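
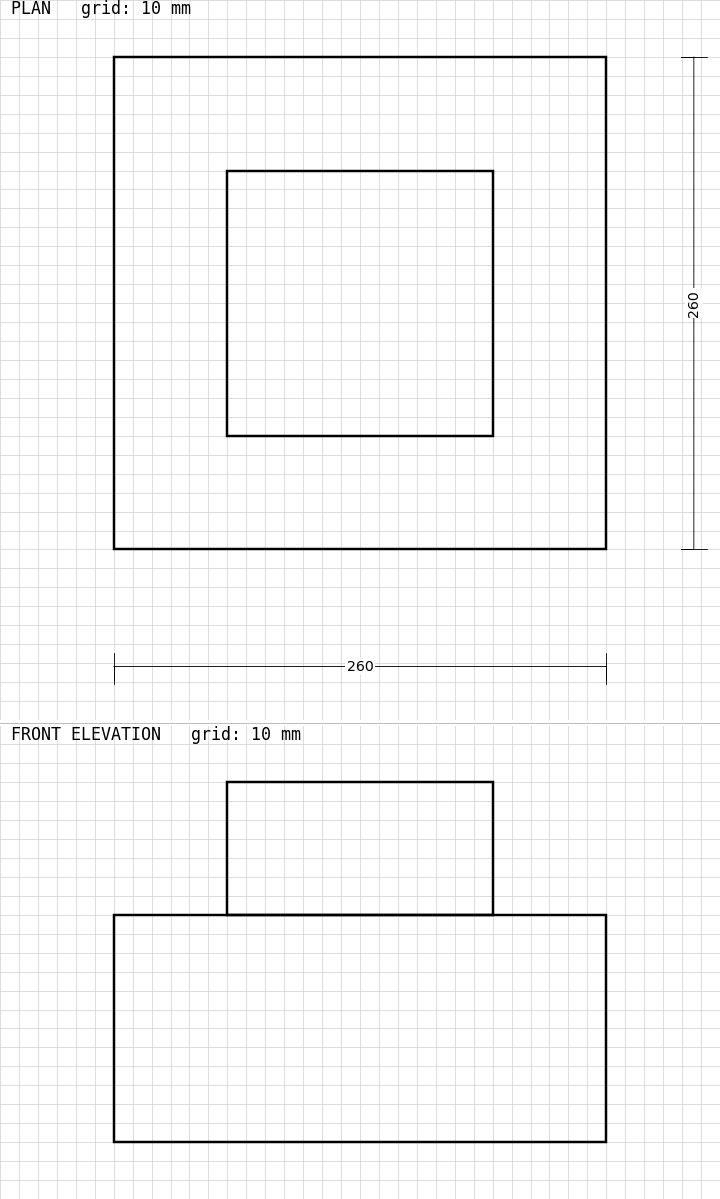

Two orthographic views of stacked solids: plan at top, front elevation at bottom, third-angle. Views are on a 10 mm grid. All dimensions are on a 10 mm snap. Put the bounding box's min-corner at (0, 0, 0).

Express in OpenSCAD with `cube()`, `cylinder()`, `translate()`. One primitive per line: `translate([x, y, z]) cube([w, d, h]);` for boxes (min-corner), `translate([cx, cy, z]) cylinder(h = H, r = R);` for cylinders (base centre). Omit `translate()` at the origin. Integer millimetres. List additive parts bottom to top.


cube([260, 260, 120]);
translate([60, 60, 120]) cube([140, 140, 70]);


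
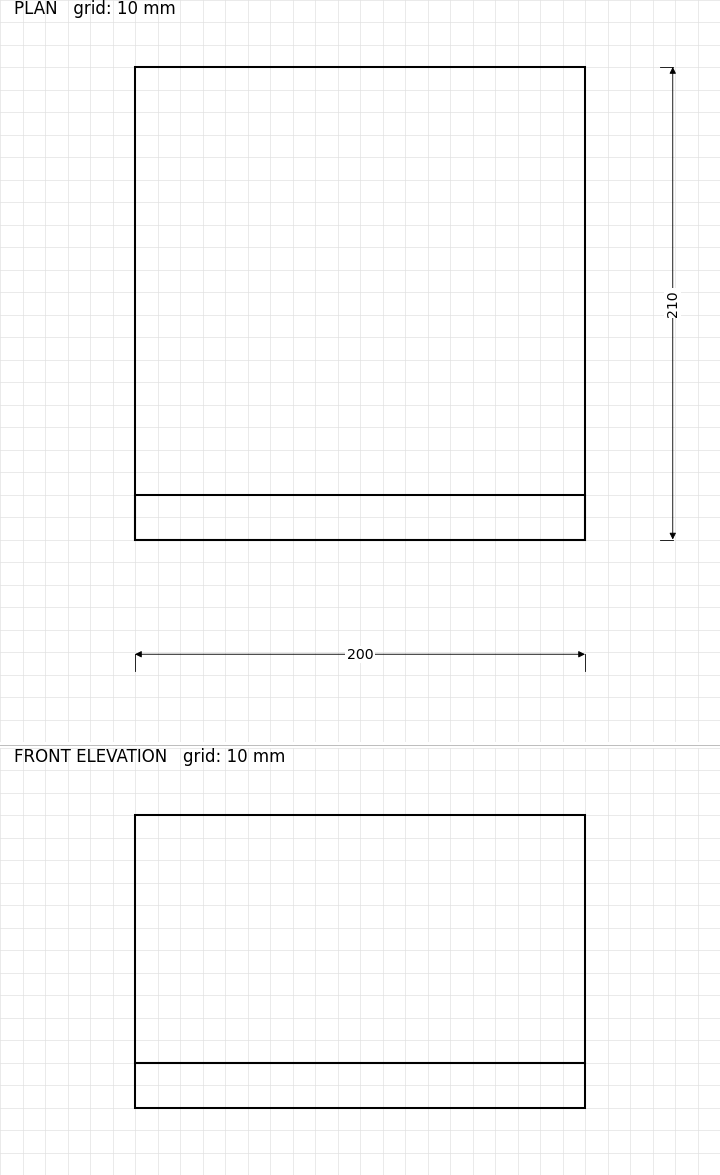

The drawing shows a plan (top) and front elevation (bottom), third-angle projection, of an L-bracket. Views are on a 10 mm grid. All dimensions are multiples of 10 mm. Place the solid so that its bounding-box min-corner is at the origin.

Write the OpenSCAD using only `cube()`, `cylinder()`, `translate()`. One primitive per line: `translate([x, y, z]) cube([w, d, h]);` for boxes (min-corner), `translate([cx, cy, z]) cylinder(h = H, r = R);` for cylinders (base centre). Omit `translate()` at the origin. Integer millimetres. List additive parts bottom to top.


cube([200, 210, 20]);
translate([0, 0, 20]) cube([200, 20, 110]);


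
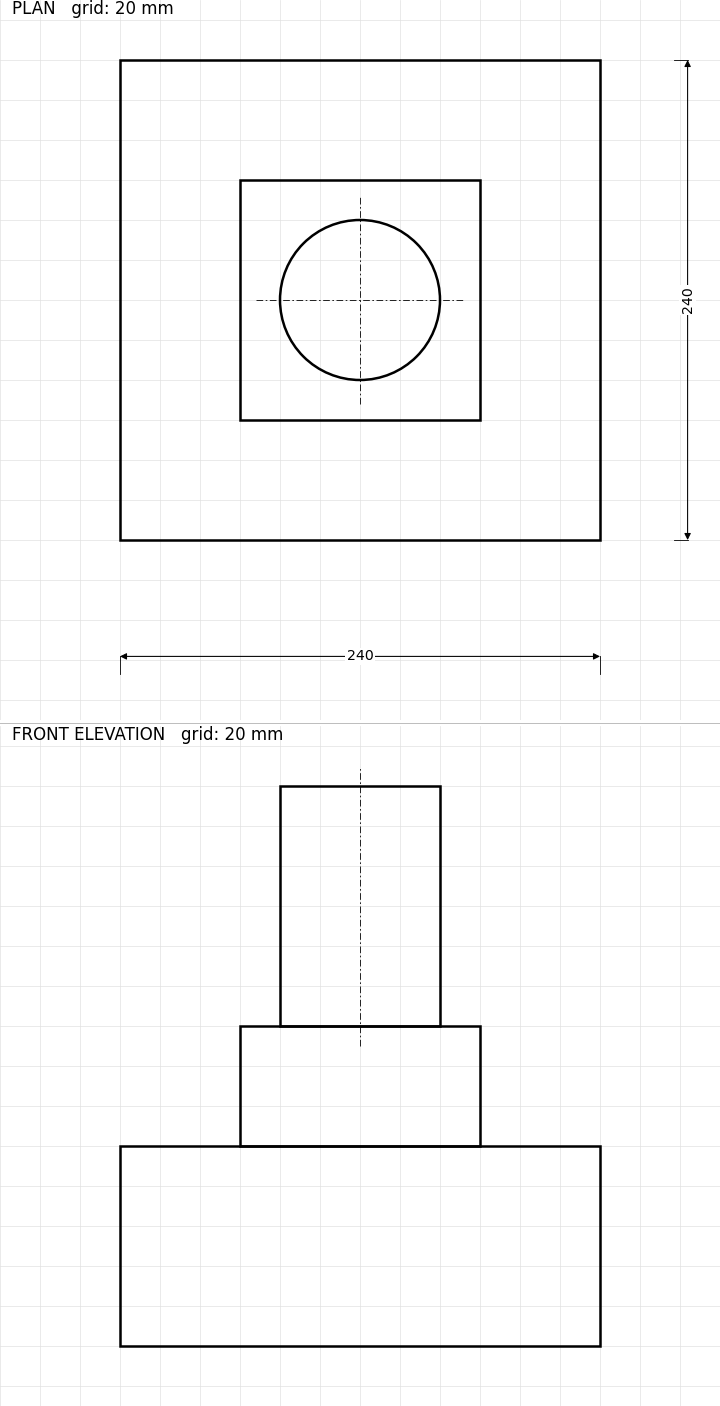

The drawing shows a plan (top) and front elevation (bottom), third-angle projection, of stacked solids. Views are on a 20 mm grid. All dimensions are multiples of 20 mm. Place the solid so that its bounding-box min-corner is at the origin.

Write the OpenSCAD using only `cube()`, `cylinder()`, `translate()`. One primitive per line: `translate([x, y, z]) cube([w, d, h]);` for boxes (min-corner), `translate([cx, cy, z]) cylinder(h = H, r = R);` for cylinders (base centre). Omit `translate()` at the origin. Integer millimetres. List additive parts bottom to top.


cube([240, 240, 100]);
translate([60, 60, 100]) cube([120, 120, 60]);
translate([120, 120, 160]) cylinder(h = 120, r = 40);


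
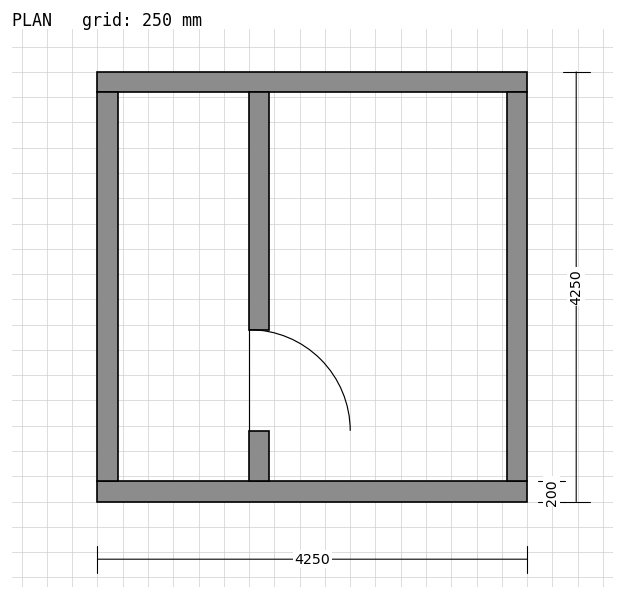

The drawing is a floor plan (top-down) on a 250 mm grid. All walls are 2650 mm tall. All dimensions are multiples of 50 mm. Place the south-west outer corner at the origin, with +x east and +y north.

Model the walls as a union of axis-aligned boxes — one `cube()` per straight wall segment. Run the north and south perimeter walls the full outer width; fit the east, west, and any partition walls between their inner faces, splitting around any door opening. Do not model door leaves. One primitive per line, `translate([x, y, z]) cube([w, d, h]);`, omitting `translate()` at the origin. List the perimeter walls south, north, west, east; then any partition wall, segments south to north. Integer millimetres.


cube([4250, 200, 2650]);
translate([0, 4050, 0]) cube([4250, 200, 2650]);
translate([0, 200, 0]) cube([200, 3850, 2650]);
translate([4050, 200, 0]) cube([200, 3850, 2650]);
translate([1500, 200, 0]) cube([200, 500, 2650]);
translate([1500, 1700, 0]) cube([200, 2350, 2650]);


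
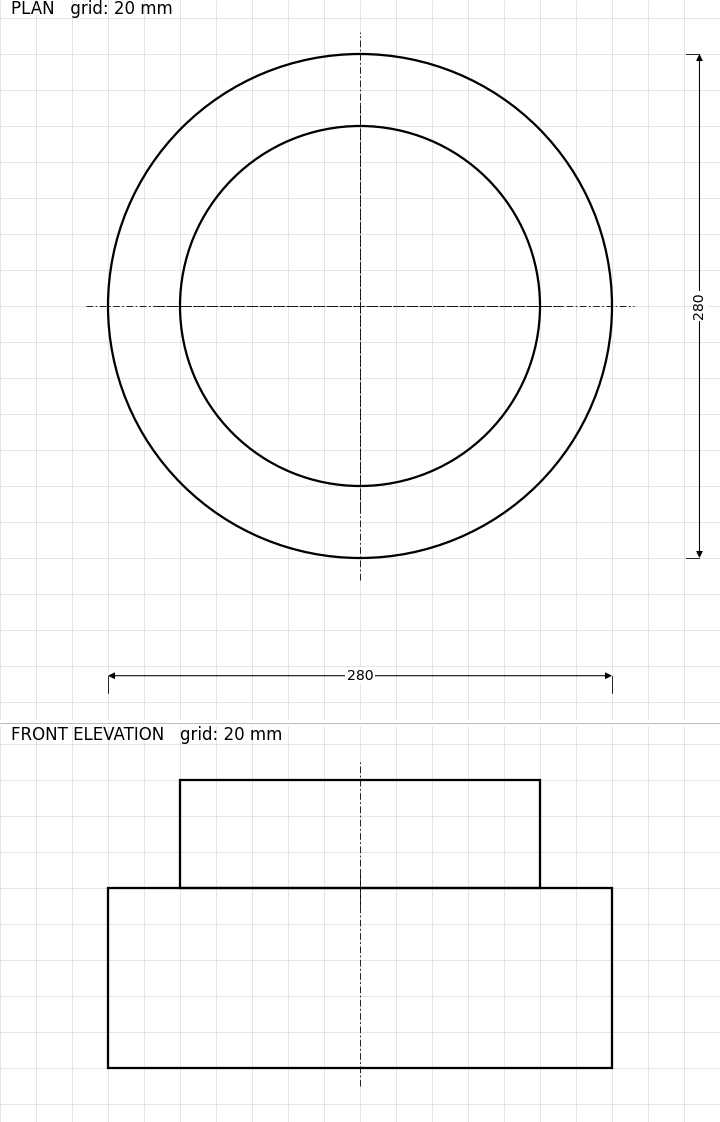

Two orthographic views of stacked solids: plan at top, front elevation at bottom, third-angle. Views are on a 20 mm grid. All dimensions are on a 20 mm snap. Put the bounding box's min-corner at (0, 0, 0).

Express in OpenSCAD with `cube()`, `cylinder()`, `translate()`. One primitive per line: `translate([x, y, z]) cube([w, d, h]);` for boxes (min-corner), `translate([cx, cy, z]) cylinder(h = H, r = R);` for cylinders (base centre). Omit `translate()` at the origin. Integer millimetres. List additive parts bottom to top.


translate([140, 140, 0]) cylinder(h = 100, r = 140);
translate([140, 140, 100]) cylinder(h = 60, r = 100);


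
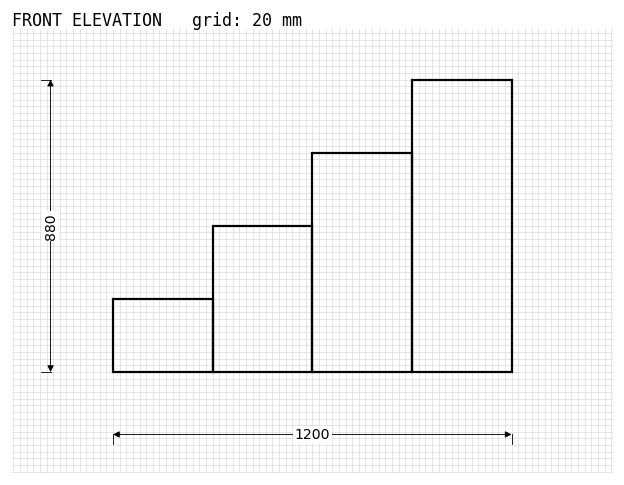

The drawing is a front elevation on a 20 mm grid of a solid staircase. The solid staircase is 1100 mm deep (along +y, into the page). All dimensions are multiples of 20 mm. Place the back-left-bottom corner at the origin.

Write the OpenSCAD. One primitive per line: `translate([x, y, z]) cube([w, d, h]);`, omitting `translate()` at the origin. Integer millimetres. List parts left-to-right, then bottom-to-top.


cube([300, 1100, 220]);
translate([300, 0, 0]) cube([300, 1100, 440]);
translate([600, 0, 0]) cube([300, 1100, 660]);
translate([900, 0, 0]) cube([300, 1100, 880]);


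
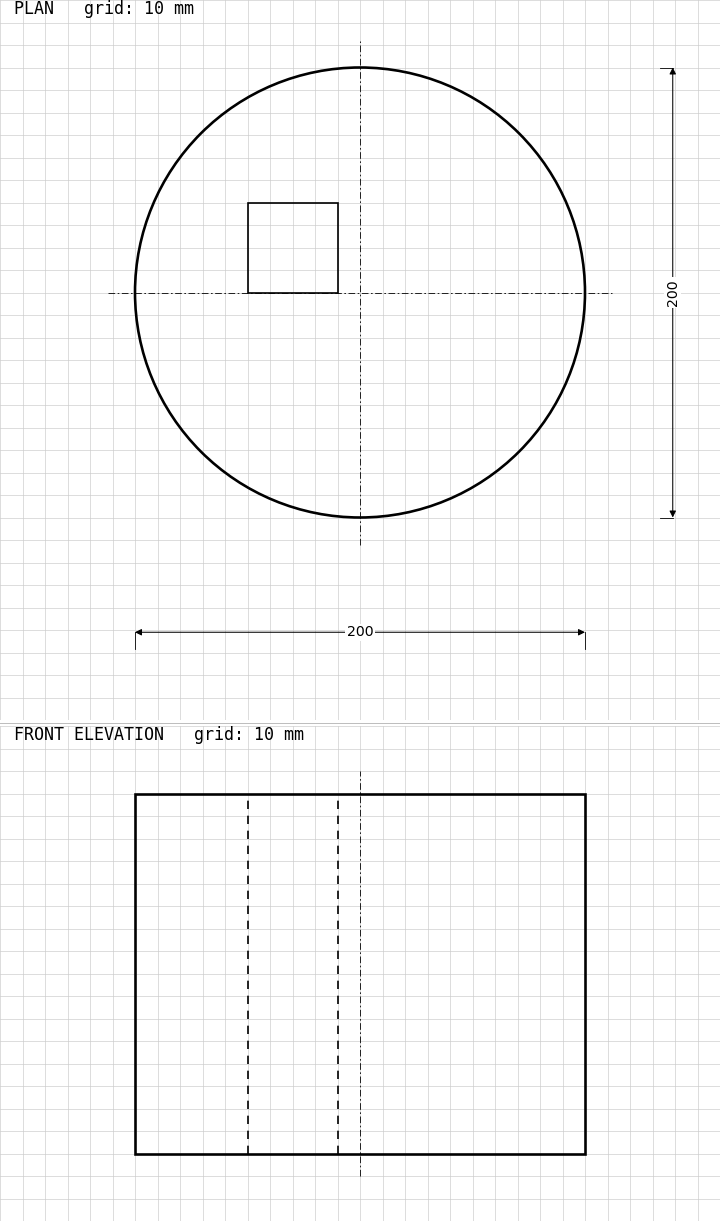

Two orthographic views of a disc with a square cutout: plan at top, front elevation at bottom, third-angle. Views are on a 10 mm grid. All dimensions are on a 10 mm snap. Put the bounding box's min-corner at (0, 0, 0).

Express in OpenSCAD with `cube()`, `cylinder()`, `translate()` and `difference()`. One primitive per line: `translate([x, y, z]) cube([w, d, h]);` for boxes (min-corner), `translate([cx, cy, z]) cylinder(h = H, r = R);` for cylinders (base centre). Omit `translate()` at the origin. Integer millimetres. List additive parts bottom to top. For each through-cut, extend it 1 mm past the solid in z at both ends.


difference() {
  translate([100, 100, 0]) cylinder(h = 160, r = 100);
  translate([50, 100, -1]) cube([40, 40, 162]);
}


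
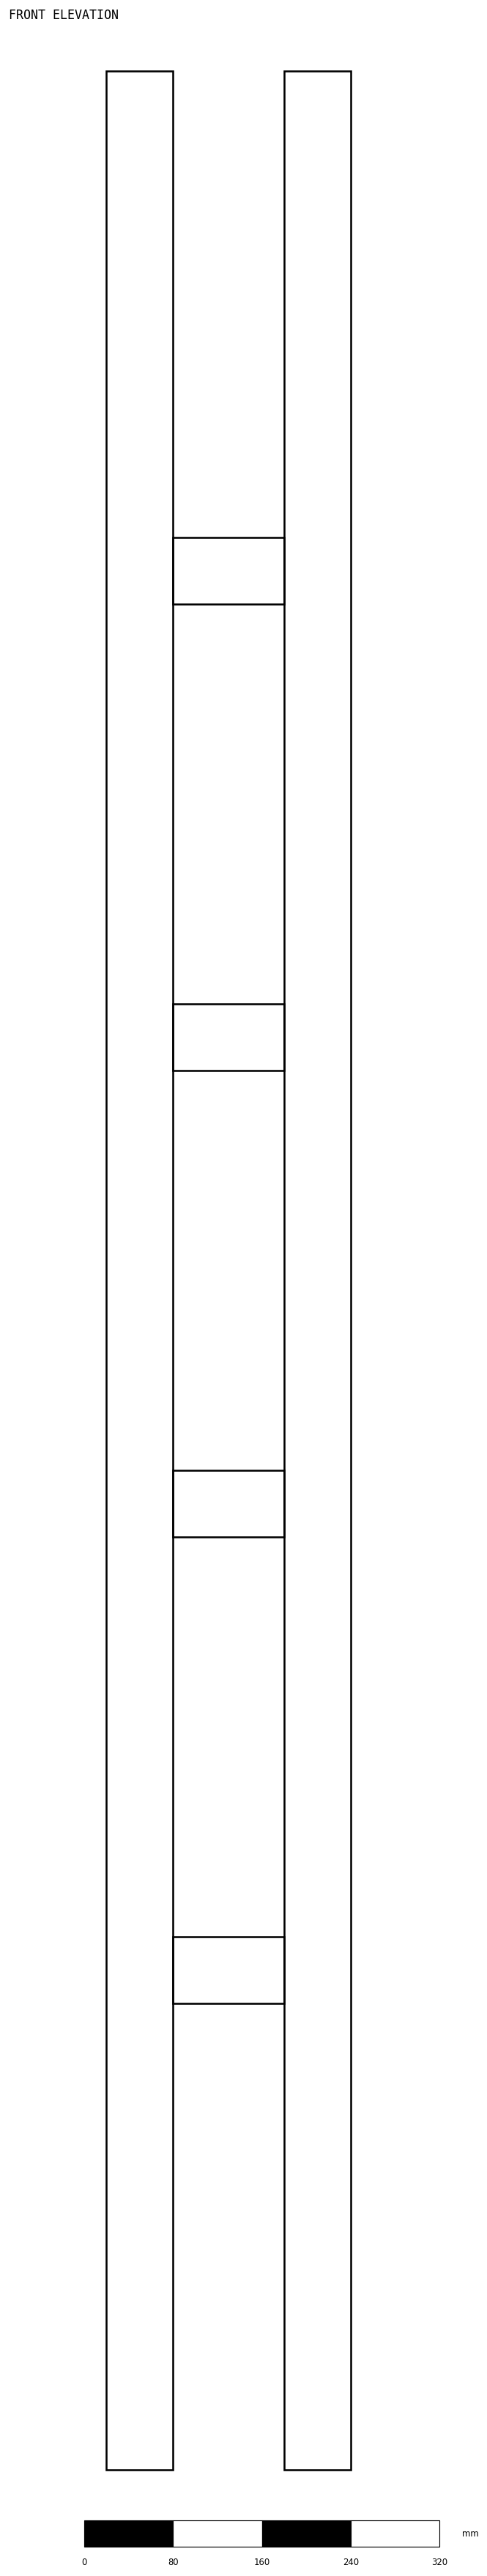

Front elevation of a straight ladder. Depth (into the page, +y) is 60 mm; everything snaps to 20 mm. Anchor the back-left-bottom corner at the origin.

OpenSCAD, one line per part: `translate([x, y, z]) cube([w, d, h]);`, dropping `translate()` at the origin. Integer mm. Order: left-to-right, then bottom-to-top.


cube([60, 60, 2160]);
translate([60, 0, 420]) cube([100, 60, 60]);
translate([60, 0, 840]) cube([100, 60, 60]);
translate([60, 0, 1260]) cube([100, 60, 60]);
translate([60, 0, 1680]) cube([100, 60, 60]);
translate([160, 0, 0]) cube([60, 60, 2160]);


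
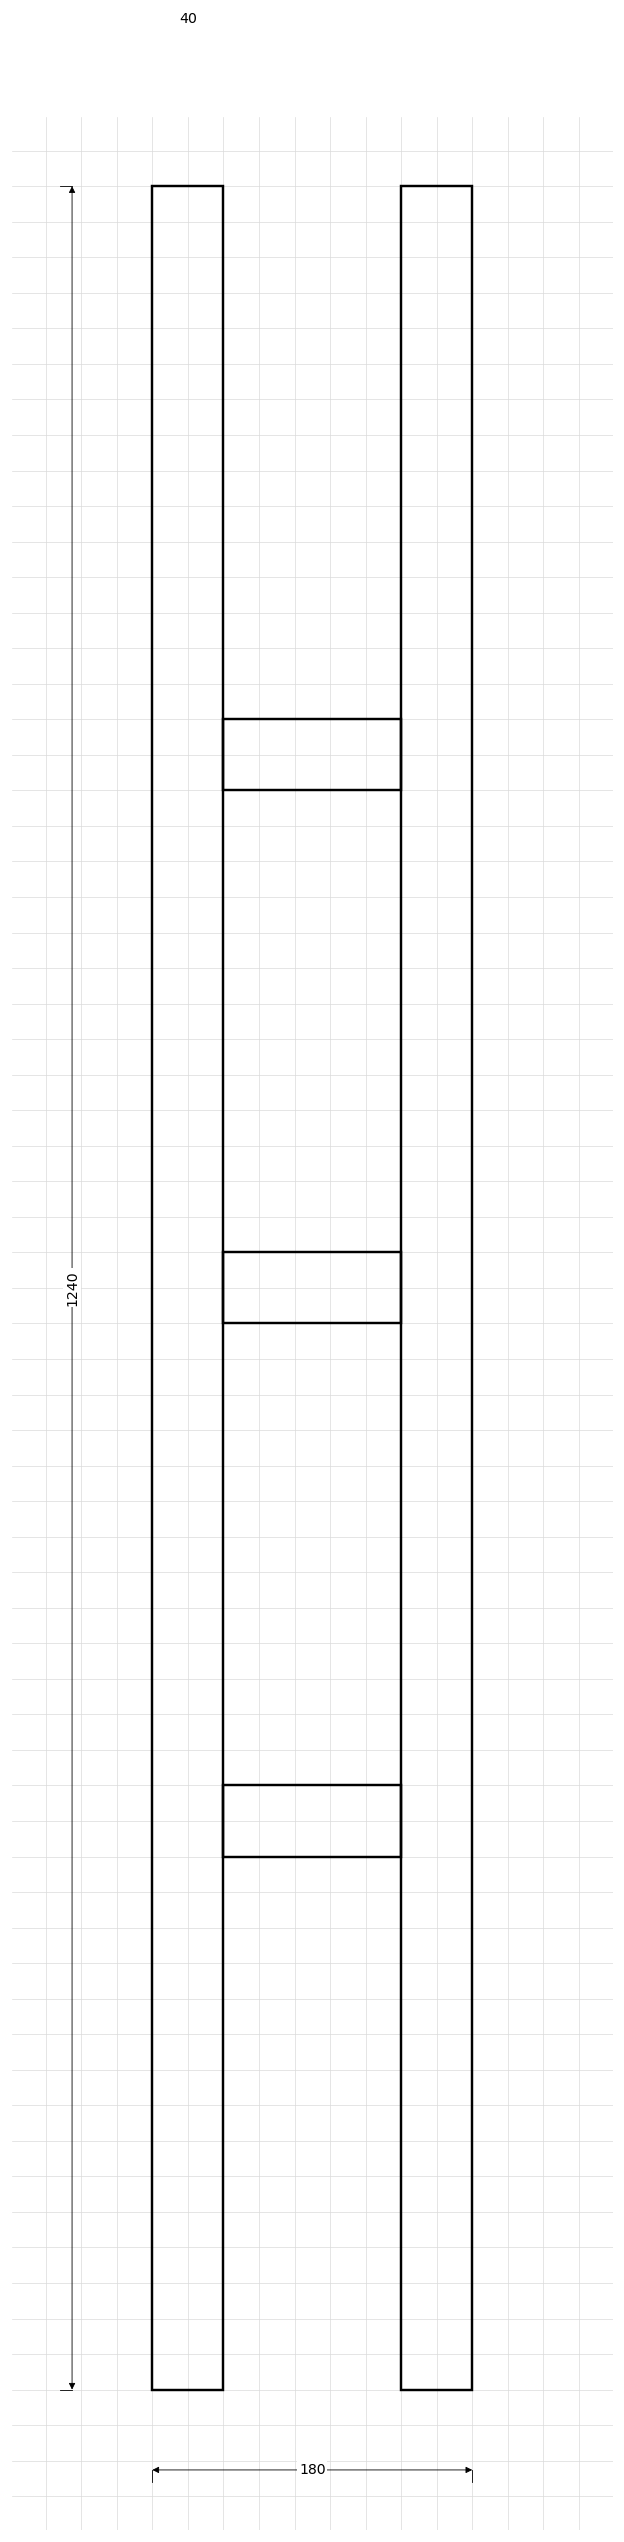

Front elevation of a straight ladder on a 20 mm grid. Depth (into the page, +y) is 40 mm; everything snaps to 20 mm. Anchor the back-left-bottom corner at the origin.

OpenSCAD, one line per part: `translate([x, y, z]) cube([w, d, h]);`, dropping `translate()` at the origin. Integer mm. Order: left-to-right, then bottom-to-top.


cube([40, 40, 1240]);
translate([40, 0, 300]) cube([100, 40, 40]);
translate([40, 0, 600]) cube([100, 40, 40]);
translate([40, 0, 900]) cube([100, 40, 40]);
translate([140, 0, 0]) cube([40, 40, 1240]);


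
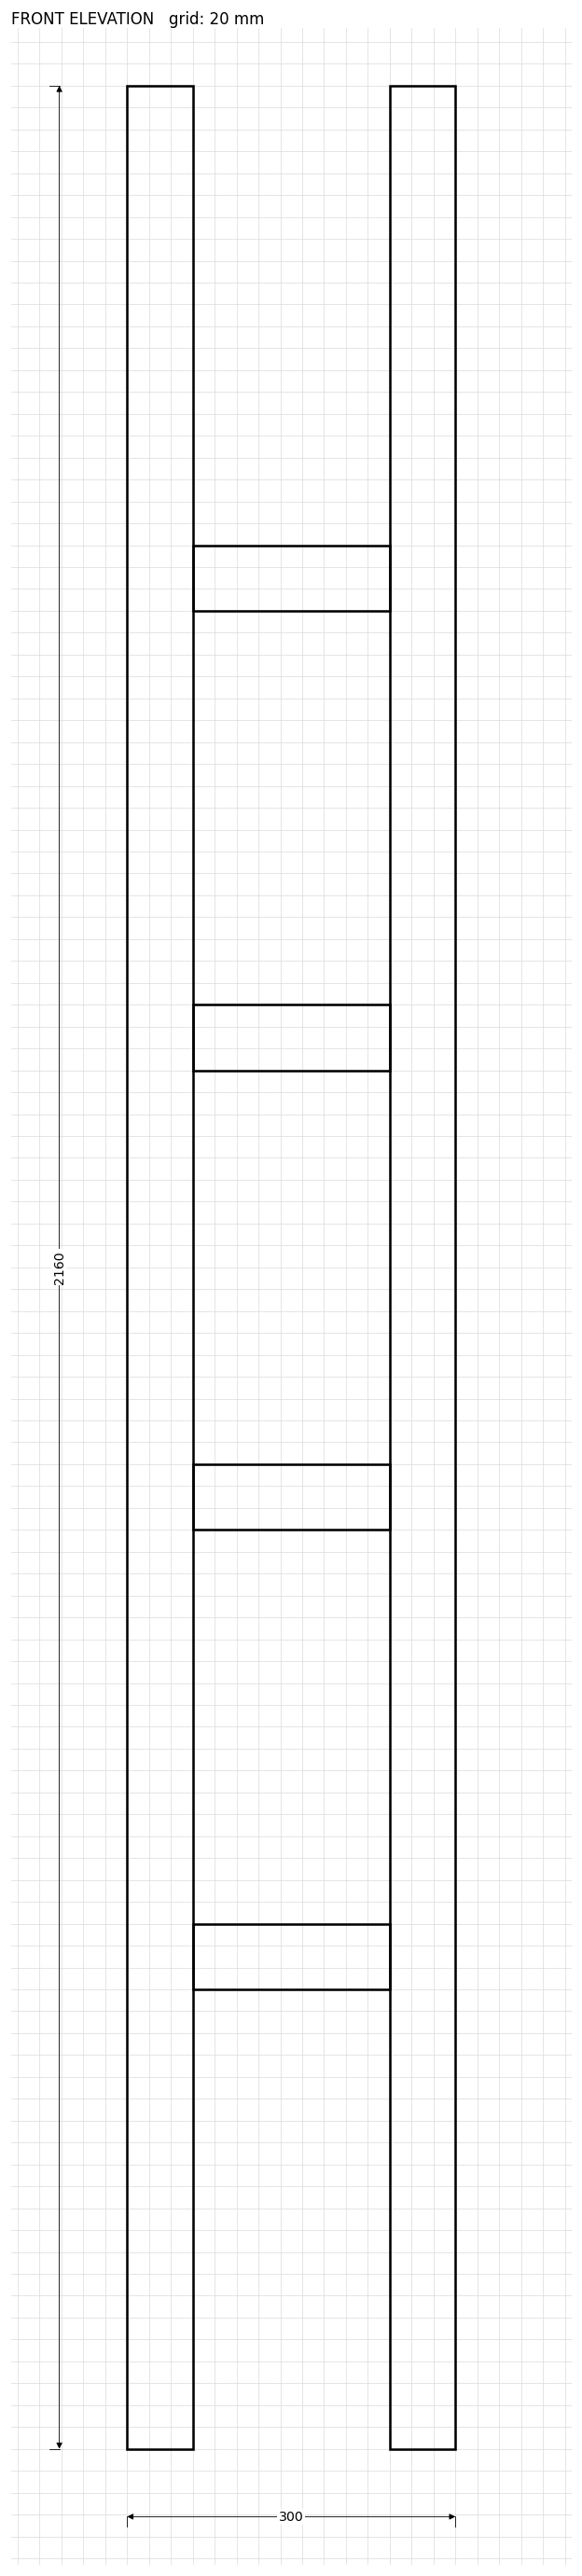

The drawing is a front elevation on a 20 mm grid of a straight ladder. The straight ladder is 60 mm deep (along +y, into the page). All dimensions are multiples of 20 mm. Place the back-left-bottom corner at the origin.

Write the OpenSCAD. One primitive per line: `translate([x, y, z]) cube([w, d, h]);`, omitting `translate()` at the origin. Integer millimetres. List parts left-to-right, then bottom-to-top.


cube([60, 60, 2160]);
translate([60, 0, 420]) cube([180, 60, 60]);
translate([60, 0, 840]) cube([180, 60, 60]);
translate([60, 0, 1260]) cube([180, 60, 60]);
translate([60, 0, 1680]) cube([180, 60, 60]);
translate([240, 0, 0]) cube([60, 60, 2160]);


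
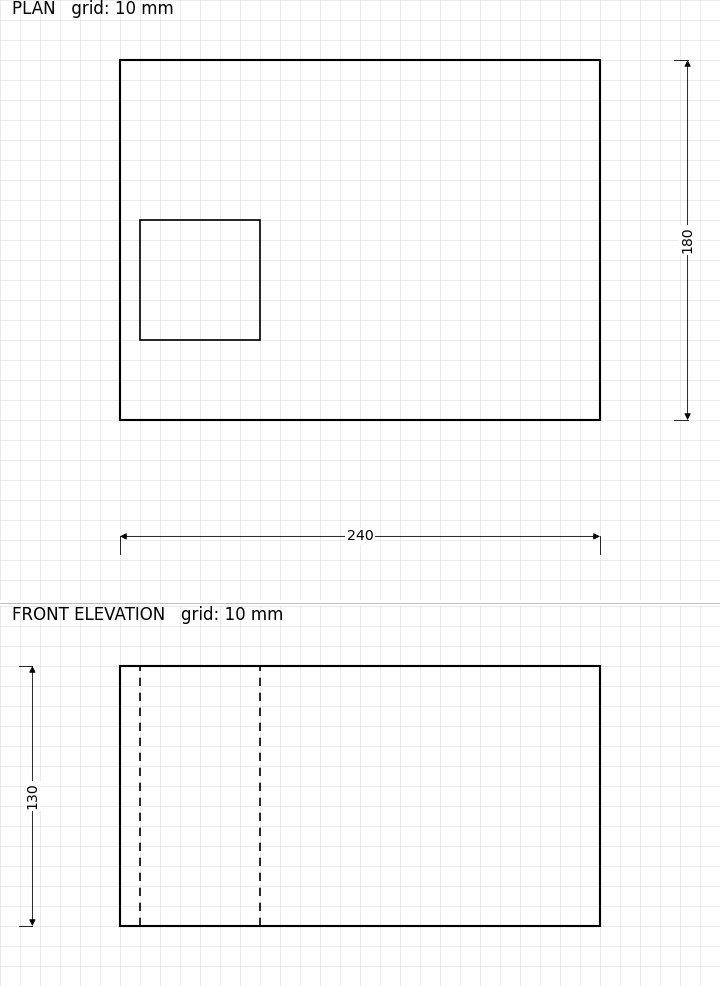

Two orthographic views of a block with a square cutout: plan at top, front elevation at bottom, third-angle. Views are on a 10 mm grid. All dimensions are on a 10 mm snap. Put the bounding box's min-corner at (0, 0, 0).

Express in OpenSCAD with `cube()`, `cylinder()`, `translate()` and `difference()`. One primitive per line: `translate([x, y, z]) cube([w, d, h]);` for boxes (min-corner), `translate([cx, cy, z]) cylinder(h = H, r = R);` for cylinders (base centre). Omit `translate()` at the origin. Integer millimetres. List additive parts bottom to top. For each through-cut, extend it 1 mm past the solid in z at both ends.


difference() {
  cube([240, 180, 130]);
  translate([10, 40, -1]) cube([60, 60, 132]);
}


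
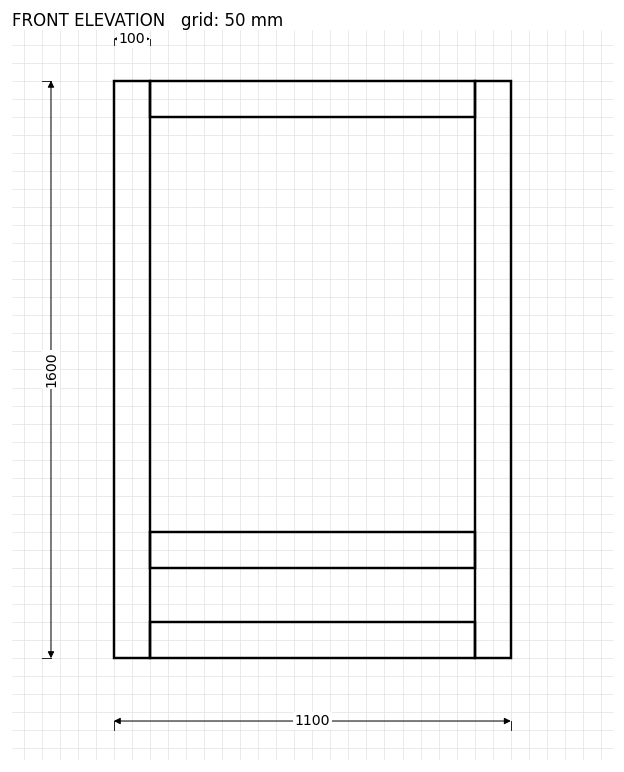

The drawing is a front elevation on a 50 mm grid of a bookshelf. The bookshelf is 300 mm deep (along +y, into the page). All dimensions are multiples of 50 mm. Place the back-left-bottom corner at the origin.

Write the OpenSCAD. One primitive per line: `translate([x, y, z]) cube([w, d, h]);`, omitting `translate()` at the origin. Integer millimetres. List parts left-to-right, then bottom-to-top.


cube([100, 300, 1600]);
translate([100, 0, 0]) cube([900, 300, 100]);
translate([100, 0, 250]) cube([900, 300, 100]);
translate([100, 0, 1500]) cube([900, 300, 100]);
translate([1000, 0, 0]) cube([100, 300, 1600]);


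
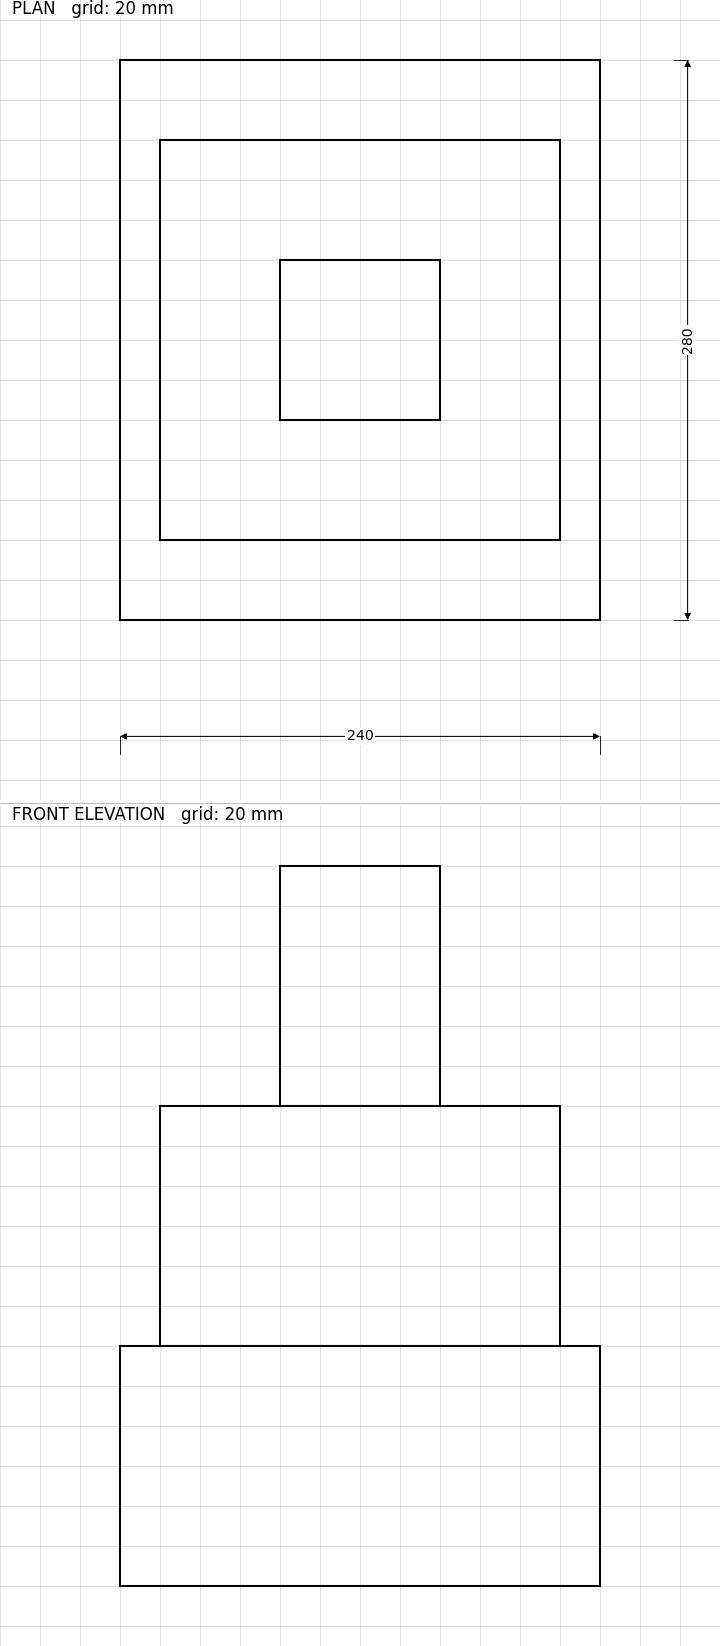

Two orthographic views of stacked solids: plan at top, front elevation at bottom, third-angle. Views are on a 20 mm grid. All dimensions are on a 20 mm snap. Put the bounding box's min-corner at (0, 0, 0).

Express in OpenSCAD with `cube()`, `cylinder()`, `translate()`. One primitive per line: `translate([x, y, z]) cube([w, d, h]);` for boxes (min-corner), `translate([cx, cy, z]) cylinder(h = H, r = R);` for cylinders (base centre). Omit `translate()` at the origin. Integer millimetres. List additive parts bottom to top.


cube([240, 280, 120]);
translate([20, 40, 120]) cube([200, 200, 120]);
translate([80, 100, 240]) cube([80, 80, 120]);


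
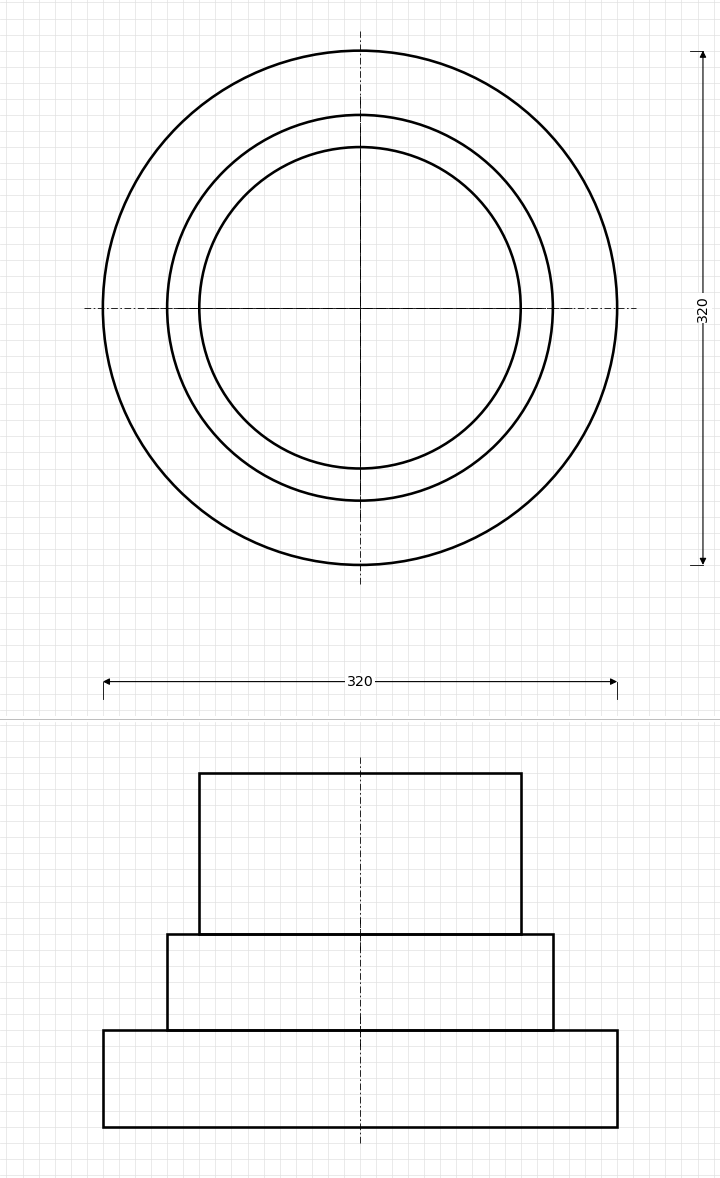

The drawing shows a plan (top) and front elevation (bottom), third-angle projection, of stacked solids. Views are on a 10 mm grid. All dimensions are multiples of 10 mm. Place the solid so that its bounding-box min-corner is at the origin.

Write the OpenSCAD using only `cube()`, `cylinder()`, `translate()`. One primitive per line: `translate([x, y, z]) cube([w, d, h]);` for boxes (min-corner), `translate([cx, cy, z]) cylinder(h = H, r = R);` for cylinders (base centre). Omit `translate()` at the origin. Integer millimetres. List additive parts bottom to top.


translate([160, 160, 0]) cylinder(h = 60, r = 160);
translate([160, 160, 60]) cylinder(h = 60, r = 120);
translate([160, 160, 120]) cylinder(h = 100, r = 100);


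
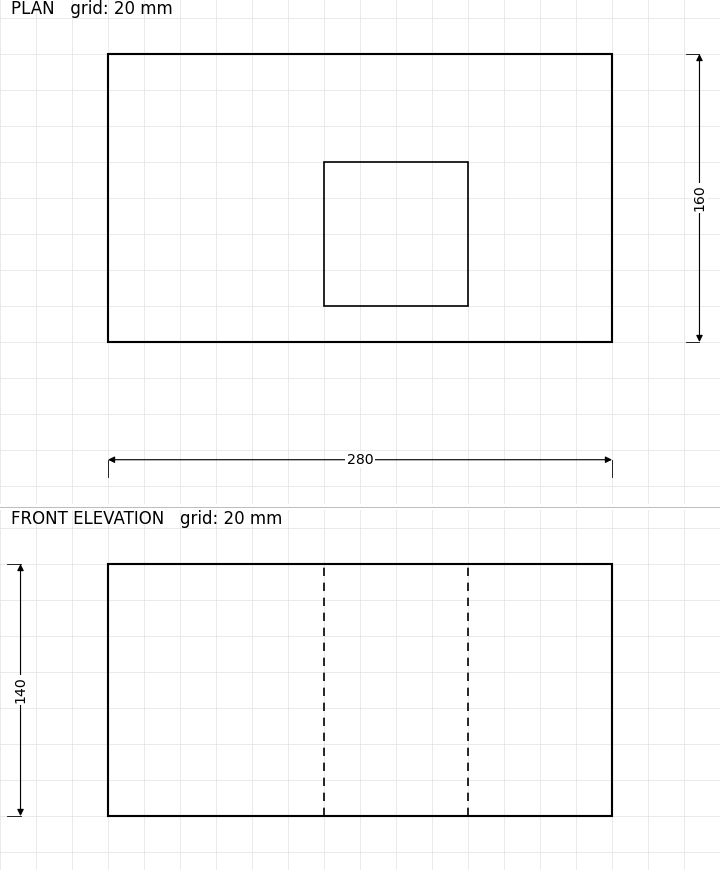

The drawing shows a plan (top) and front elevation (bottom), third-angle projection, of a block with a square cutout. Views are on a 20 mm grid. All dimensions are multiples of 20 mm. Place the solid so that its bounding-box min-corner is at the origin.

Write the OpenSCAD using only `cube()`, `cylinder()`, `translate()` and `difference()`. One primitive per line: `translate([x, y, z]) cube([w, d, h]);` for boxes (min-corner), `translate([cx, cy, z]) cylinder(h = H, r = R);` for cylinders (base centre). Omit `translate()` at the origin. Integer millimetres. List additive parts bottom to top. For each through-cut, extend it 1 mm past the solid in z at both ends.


difference() {
  cube([280, 160, 140]);
  translate([120, 20, -1]) cube([80, 80, 142]);
}


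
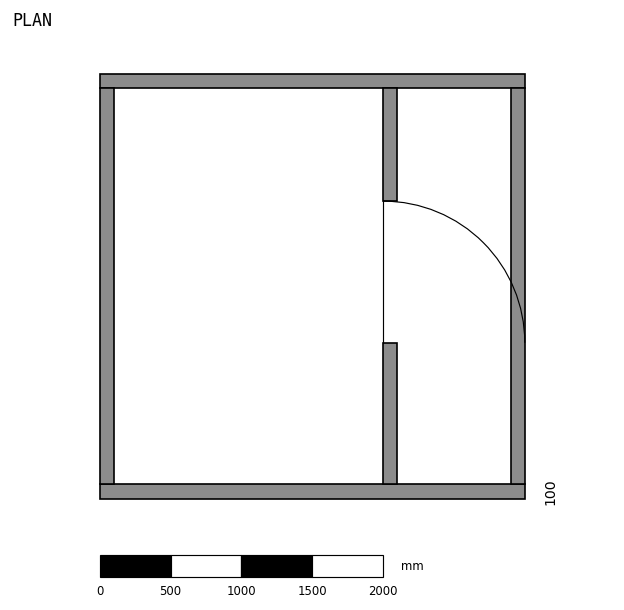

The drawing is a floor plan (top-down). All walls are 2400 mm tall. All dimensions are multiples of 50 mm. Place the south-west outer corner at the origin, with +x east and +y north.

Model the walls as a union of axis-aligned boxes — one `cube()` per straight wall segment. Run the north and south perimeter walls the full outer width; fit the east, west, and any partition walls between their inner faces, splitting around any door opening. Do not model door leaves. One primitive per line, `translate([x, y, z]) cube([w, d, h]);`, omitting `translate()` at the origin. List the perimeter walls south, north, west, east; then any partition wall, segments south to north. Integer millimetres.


cube([3000, 100, 2400]);
translate([0, 2900, 0]) cube([3000, 100, 2400]);
translate([0, 100, 0]) cube([100, 2800, 2400]);
translate([2900, 100, 0]) cube([100, 2800, 2400]);
translate([2000, 100, 0]) cube([100, 1000, 2400]);
translate([2000, 2100, 0]) cube([100, 800, 2400]);


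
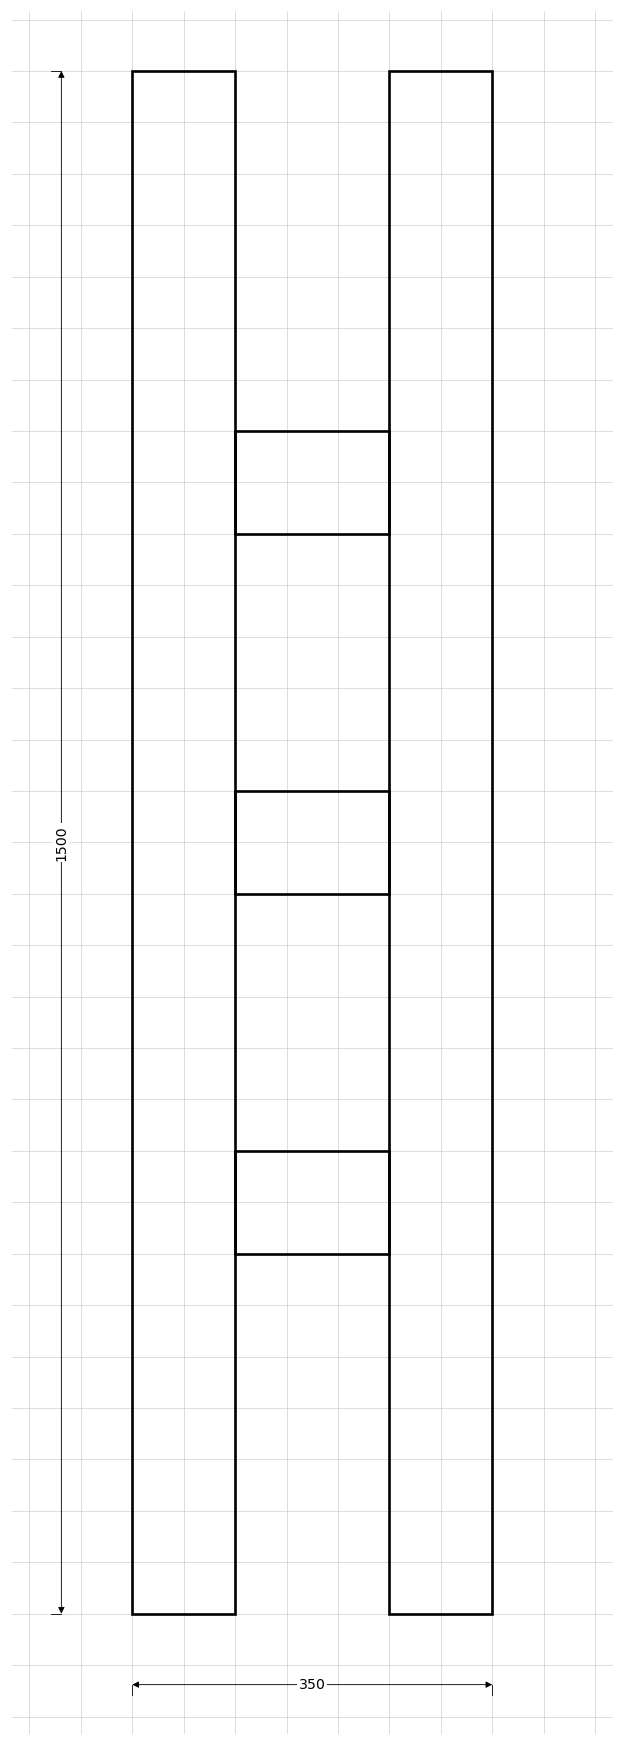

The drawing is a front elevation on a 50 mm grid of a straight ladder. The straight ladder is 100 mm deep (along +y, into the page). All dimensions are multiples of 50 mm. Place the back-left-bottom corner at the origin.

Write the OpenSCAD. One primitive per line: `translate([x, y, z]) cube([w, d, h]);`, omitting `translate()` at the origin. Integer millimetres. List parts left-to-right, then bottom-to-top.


cube([100, 100, 1500]);
translate([100, 0, 350]) cube([150, 100, 100]);
translate([100, 0, 700]) cube([150, 100, 100]);
translate([100, 0, 1050]) cube([150, 100, 100]);
translate([250, 0, 0]) cube([100, 100, 1500]);


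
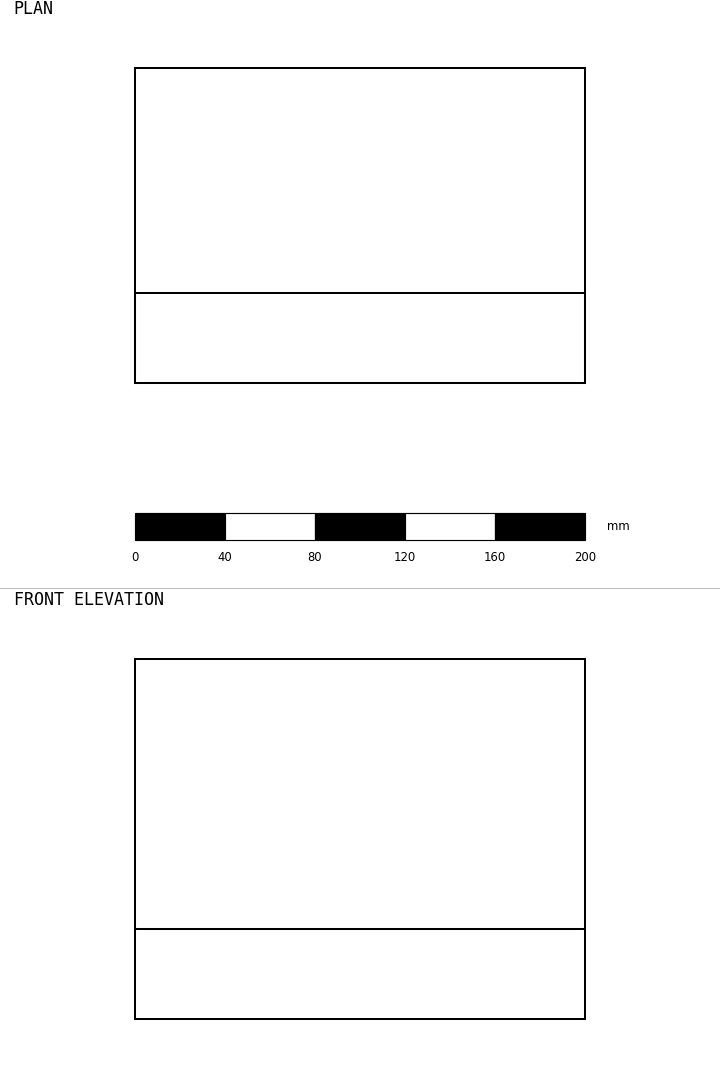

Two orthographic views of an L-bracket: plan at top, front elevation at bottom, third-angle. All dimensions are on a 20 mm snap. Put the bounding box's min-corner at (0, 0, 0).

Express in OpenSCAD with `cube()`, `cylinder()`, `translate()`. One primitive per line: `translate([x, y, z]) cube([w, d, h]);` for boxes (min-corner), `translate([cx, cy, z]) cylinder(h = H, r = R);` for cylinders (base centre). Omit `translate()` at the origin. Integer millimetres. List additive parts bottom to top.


cube([200, 140, 40]);
translate([0, 0, 40]) cube([200, 40, 120]);


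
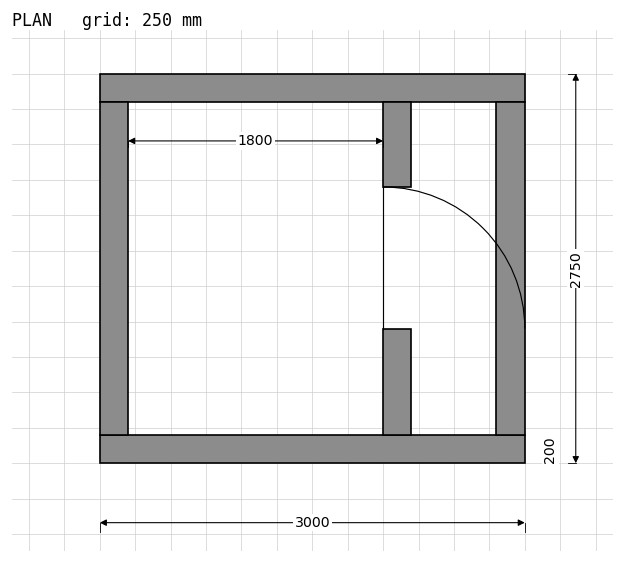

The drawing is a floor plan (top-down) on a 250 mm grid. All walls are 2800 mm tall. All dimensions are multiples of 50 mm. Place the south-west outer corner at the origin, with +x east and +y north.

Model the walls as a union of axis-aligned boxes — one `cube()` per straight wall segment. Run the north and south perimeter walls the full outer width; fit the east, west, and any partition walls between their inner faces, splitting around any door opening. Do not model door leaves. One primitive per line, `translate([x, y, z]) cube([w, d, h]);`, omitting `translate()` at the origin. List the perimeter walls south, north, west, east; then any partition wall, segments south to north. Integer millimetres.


cube([3000, 200, 2800]);
translate([0, 2550, 0]) cube([3000, 200, 2800]);
translate([0, 200, 0]) cube([200, 2350, 2800]);
translate([2800, 200, 0]) cube([200, 2350, 2800]);
translate([2000, 200, 0]) cube([200, 750, 2800]);
translate([2000, 1950, 0]) cube([200, 600, 2800]);


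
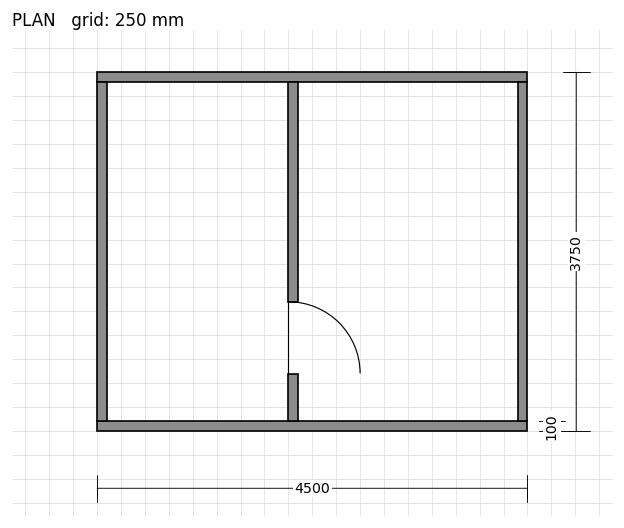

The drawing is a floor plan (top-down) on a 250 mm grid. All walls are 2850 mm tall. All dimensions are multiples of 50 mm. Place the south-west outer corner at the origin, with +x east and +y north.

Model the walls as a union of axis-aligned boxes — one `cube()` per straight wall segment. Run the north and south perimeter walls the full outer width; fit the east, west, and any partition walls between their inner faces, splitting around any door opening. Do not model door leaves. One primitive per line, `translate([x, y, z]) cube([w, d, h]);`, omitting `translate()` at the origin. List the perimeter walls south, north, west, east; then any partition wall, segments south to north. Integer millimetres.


cube([4500, 100, 2850]);
translate([0, 3650, 0]) cube([4500, 100, 2850]);
translate([0, 100, 0]) cube([100, 3550, 2850]);
translate([4400, 100, 0]) cube([100, 3550, 2850]);
translate([2000, 100, 0]) cube([100, 500, 2850]);
translate([2000, 1350, 0]) cube([100, 2300, 2850]);


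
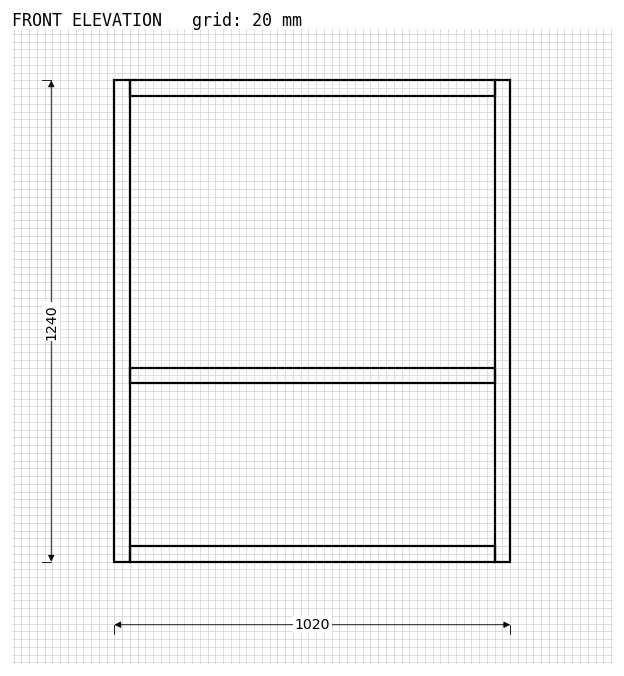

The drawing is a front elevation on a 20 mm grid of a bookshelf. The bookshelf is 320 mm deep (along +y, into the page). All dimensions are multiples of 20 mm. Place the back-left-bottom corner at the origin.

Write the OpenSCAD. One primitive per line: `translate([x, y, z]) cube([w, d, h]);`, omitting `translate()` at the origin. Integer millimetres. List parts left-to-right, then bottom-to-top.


cube([40, 320, 1240]);
translate([40, 0, 0]) cube([940, 320, 40]);
translate([40, 0, 460]) cube([940, 320, 40]);
translate([40, 0, 1200]) cube([940, 320, 40]);
translate([980, 0, 0]) cube([40, 320, 1240]);


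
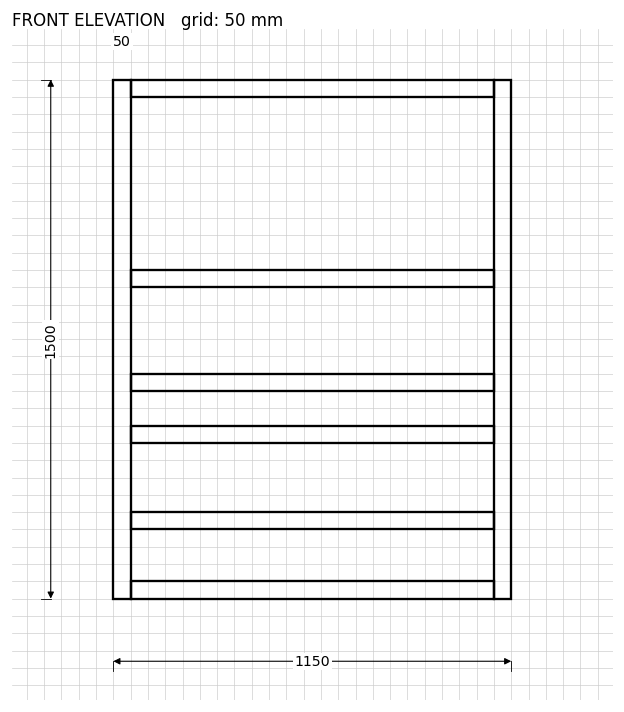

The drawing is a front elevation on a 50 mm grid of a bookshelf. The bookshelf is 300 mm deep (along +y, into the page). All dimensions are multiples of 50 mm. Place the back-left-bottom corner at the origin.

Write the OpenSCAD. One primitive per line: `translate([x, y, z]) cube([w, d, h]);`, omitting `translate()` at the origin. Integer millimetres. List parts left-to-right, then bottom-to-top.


cube([50, 300, 1500]);
translate([50, 0, 0]) cube([1050, 300, 50]);
translate([50, 0, 200]) cube([1050, 300, 50]);
translate([50, 0, 450]) cube([1050, 300, 50]);
translate([50, 0, 600]) cube([1050, 300, 50]);
translate([50, 0, 900]) cube([1050, 300, 50]);
translate([50, 0, 1450]) cube([1050, 300, 50]);
translate([1100, 0, 0]) cube([50, 300, 1500]);


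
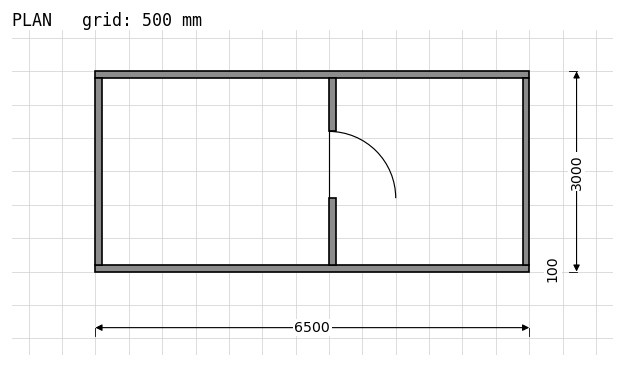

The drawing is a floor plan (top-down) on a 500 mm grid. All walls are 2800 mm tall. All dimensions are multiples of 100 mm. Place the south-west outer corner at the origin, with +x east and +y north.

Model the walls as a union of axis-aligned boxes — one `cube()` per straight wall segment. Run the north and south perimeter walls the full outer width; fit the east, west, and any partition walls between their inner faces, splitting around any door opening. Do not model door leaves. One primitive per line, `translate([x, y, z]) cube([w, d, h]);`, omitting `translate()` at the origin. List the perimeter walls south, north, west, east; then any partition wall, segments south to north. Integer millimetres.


cube([6500, 100, 2800]);
translate([0, 2900, 0]) cube([6500, 100, 2800]);
translate([0, 100, 0]) cube([100, 2800, 2800]);
translate([6400, 100, 0]) cube([100, 2800, 2800]);
translate([3500, 100, 0]) cube([100, 1000, 2800]);
translate([3500, 2100, 0]) cube([100, 800, 2800]);


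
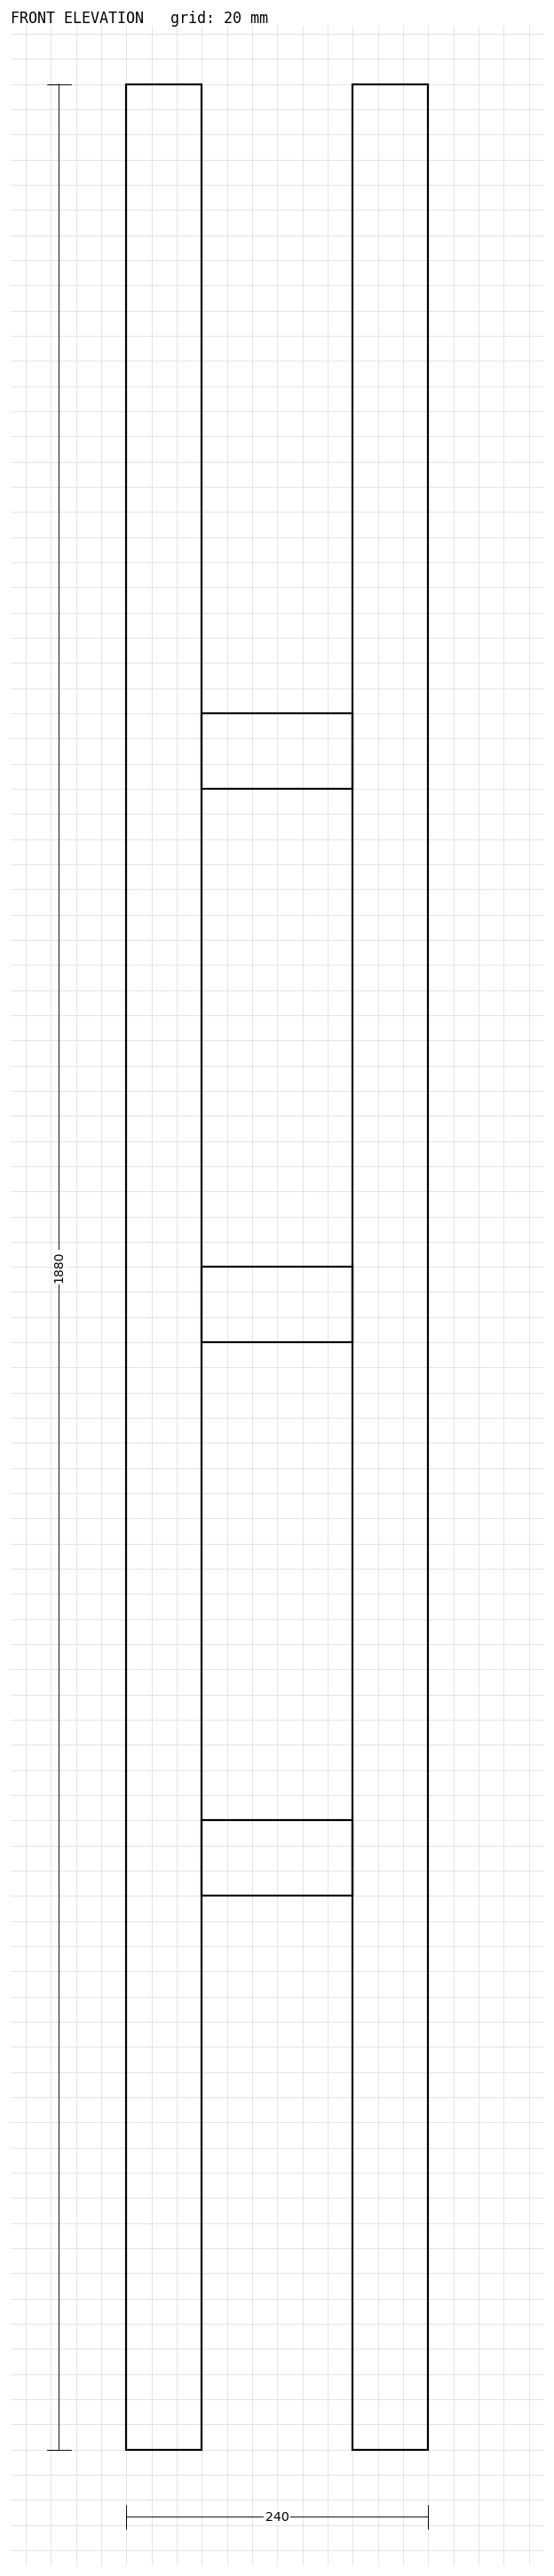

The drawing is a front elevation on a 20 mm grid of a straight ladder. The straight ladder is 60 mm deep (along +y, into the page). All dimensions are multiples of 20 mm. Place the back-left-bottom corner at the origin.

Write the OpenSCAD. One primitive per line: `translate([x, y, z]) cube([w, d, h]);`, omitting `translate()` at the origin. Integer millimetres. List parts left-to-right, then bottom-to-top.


cube([60, 60, 1880]);
translate([60, 0, 440]) cube([120, 60, 60]);
translate([60, 0, 880]) cube([120, 60, 60]);
translate([60, 0, 1320]) cube([120, 60, 60]);
translate([180, 0, 0]) cube([60, 60, 1880]);


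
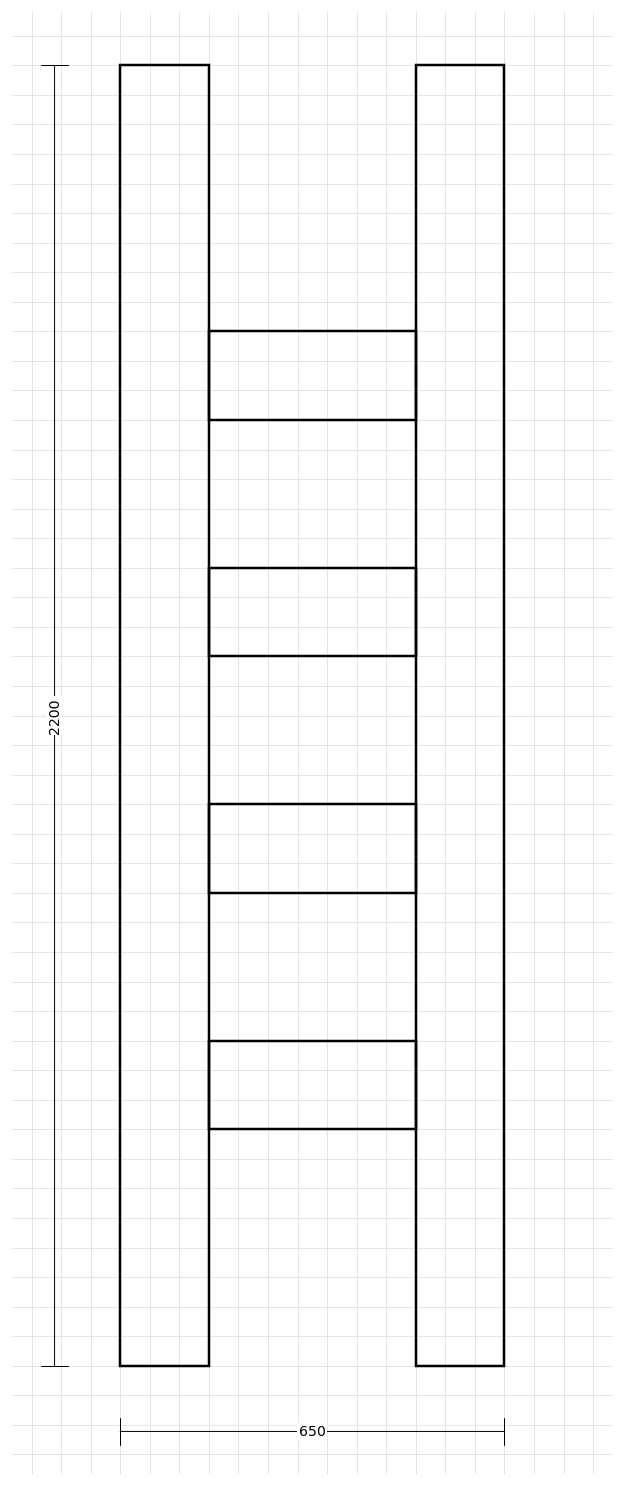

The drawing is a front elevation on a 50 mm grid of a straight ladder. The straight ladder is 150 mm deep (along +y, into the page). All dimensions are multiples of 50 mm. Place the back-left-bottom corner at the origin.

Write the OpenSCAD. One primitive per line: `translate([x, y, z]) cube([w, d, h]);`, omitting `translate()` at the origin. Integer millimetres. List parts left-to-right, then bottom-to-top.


cube([150, 150, 2200]);
translate([150, 0, 400]) cube([350, 150, 150]);
translate([150, 0, 800]) cube([350, 150, 150]);
translate([150, 0, 1200]) cube([350, 150, 150]);
translate([150, 0, 1600]) cube([350, 150, 150]);
translate([500, 0, 0]) cube([150, 150, 2200]);


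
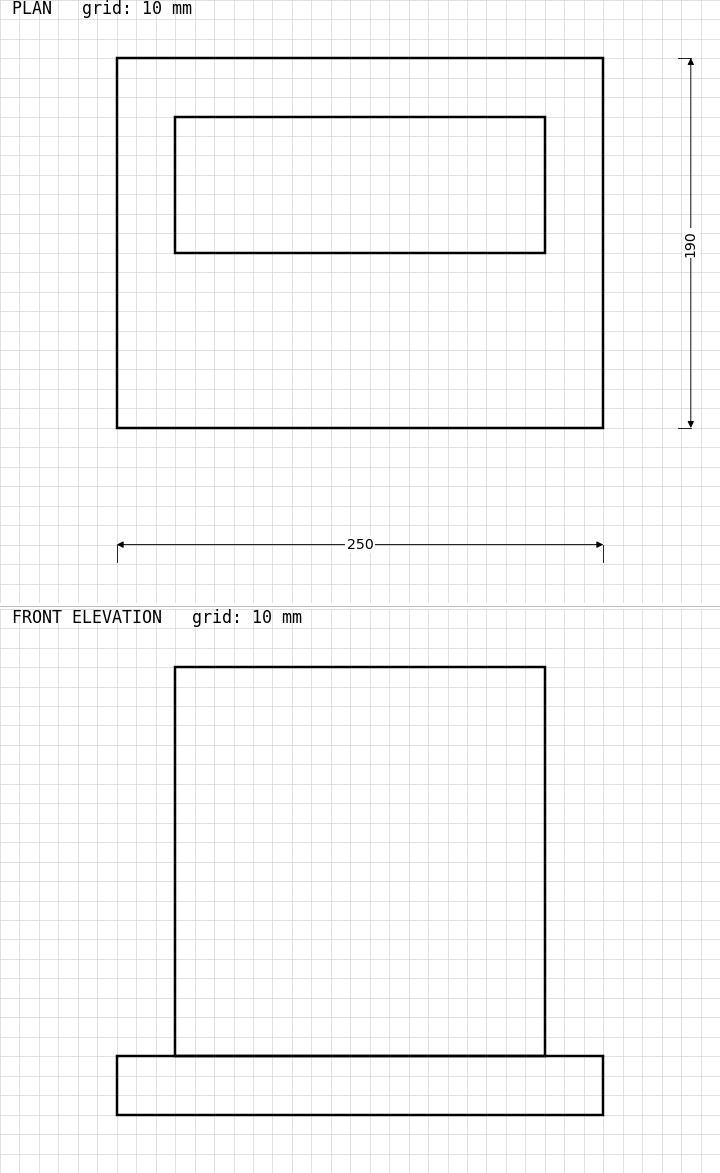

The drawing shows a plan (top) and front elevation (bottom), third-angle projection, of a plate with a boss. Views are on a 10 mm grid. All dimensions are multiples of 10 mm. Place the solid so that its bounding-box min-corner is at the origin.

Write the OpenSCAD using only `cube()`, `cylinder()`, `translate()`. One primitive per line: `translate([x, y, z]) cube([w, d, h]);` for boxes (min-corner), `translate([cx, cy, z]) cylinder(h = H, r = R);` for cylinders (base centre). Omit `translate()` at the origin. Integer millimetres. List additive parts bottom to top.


cube([250, 190, 30]);
translate([30, 90, 30]) cube([190, 70, 200]);


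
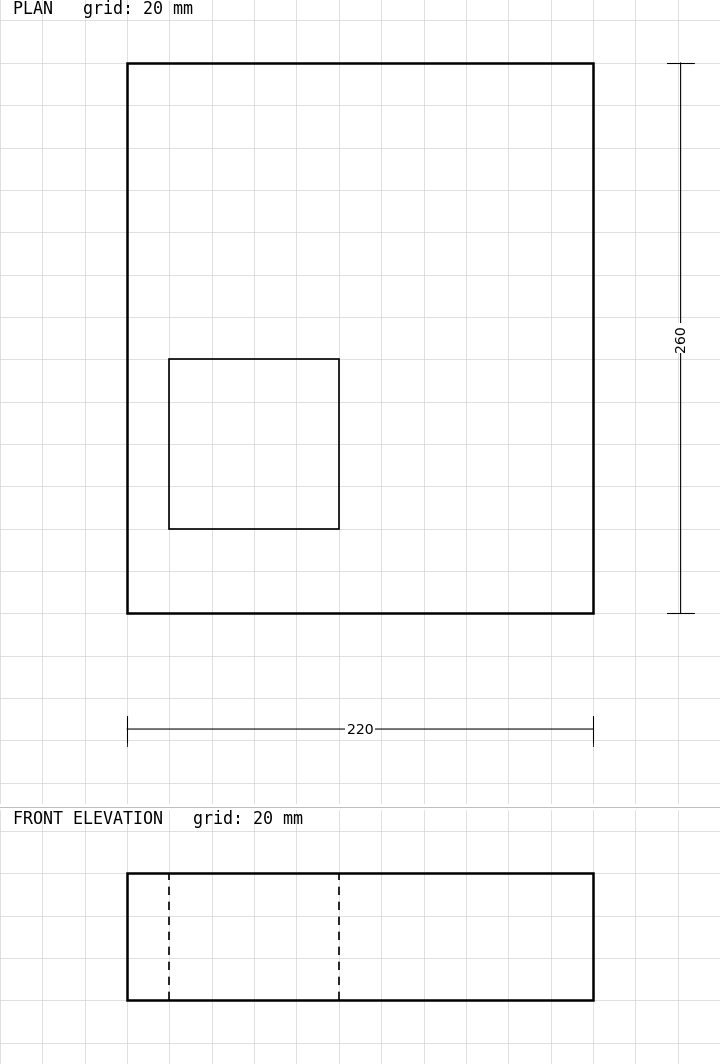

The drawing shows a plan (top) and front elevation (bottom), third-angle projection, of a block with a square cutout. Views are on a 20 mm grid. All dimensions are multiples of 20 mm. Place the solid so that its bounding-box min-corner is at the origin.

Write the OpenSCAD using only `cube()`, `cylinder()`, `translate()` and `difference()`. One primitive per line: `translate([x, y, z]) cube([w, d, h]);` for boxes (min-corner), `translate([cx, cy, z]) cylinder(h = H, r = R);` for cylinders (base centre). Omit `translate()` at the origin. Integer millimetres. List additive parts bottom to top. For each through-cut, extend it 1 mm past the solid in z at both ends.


difference() {
  cube([220, 260, 60]);
  translate([20, 40, -1]) cube([80, 80, 62]);
}


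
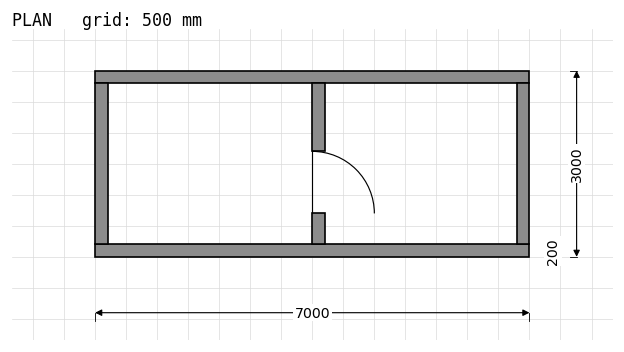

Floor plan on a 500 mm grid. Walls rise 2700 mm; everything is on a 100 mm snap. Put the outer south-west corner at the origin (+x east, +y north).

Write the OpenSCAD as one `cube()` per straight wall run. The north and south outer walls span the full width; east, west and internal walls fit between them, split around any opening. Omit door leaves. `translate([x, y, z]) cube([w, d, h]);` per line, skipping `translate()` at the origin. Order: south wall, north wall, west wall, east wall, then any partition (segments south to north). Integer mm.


cube([7000, 200, 2700]);
translate([0, 2800, 0]) cube([7000, 200, 2700]);
translate([0, 200, 0]) cube([200, 2600, 2700]);
translate([6800, 200, 0]) cube([200, 2600, 2700]);
translate([3500, 200, 0]) cube([200, 500, 2700]);
translate([3500, 1700, 0]) cube([200, 1100, 2700]);


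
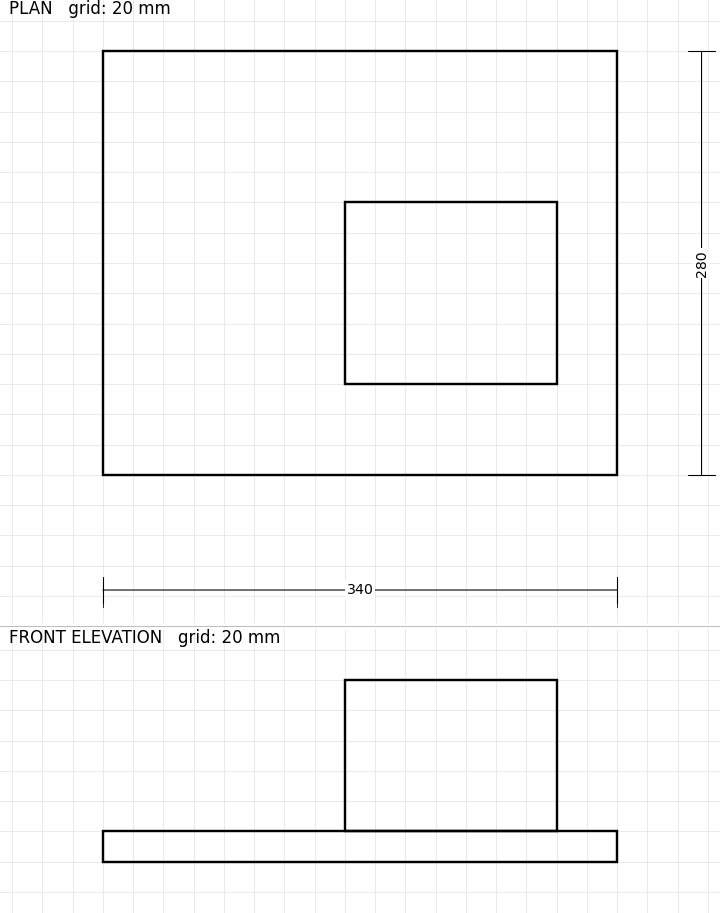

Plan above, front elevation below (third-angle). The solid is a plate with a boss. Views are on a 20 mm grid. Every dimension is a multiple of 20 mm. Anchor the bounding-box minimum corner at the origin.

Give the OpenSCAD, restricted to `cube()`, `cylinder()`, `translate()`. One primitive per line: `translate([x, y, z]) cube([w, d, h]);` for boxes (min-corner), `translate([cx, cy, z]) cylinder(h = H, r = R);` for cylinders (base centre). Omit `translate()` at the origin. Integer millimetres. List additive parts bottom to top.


cube([340, 280, 20]);
translate([160, 60, 20]) cube([140, 120, 100]);


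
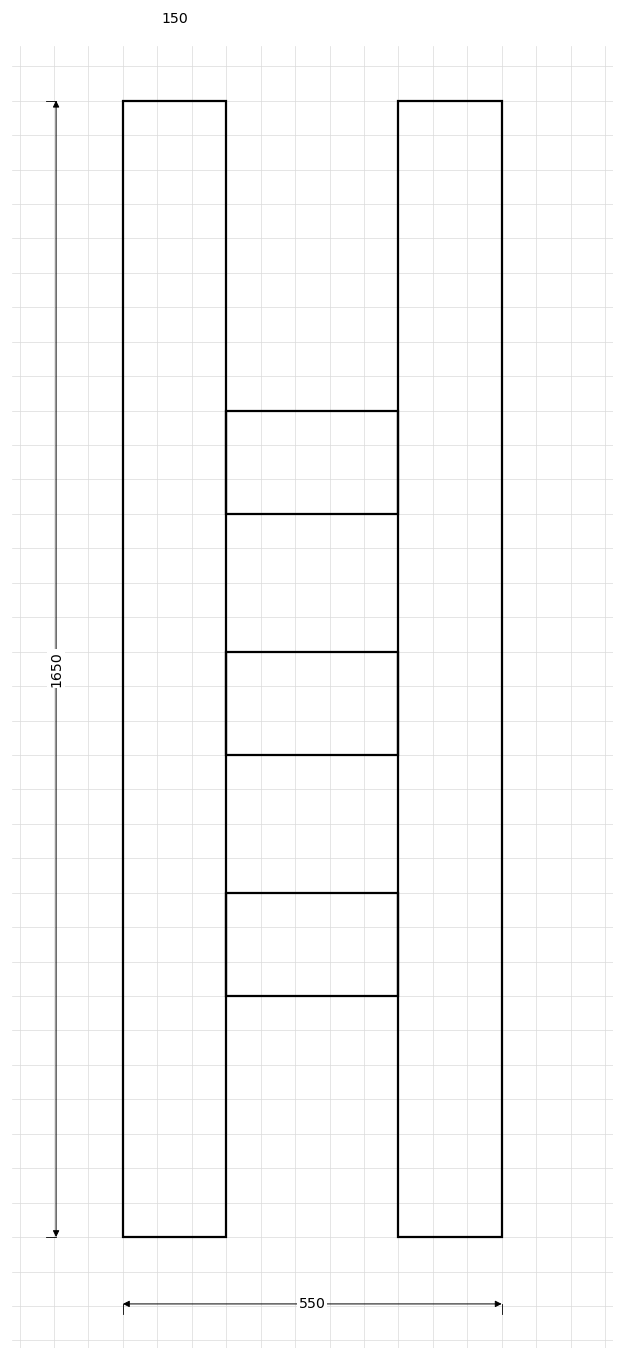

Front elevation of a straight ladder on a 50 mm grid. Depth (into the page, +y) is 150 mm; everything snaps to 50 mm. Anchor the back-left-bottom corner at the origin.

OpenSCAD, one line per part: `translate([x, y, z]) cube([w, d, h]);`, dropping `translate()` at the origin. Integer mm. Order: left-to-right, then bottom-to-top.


cube([150, 150, 1650]);
translate([150, 0, 350]) cube([250, 150, 150]);
translate([150, 0, 700]) cube([250, 150, 150]);
translate([150, 0, 1050]) cube([250, 150, 150]);
translate([400, 0, 0]) cube([150, 150, 1650]);


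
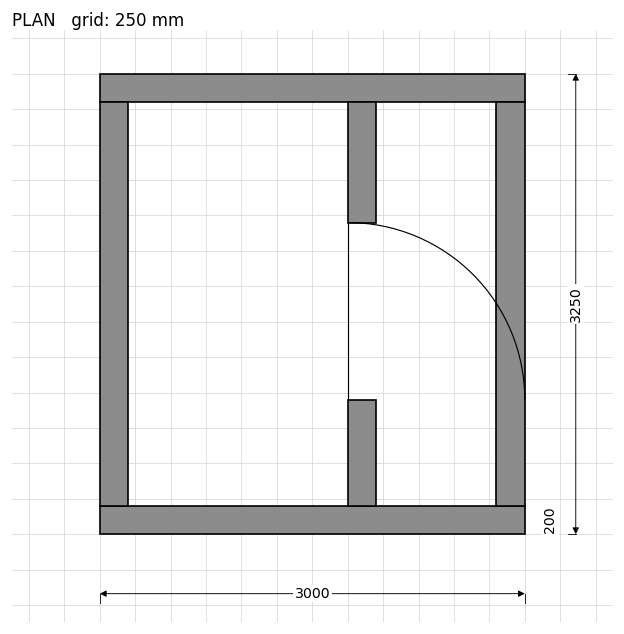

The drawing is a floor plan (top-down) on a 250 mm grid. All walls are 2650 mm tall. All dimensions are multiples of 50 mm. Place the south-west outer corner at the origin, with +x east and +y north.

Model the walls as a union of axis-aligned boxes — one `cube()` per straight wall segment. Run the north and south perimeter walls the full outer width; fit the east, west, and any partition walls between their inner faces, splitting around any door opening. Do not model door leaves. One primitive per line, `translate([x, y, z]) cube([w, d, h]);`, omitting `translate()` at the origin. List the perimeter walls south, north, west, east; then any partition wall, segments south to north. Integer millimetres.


cube([3000, 200, 2650]);
translate([0, 3050, 0]) cube([3000, 200, 2650]);
translate([0, 200, 0]) cube([200, 2850, 2650]);
translate([2800, 200, 0]) cube([200, 2850, 2650]);
translate([1750, 200, 0]) cube([200, 750, 2650]);
translate([1750, 2200, 0]) cube([200, 850, 2650]);
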